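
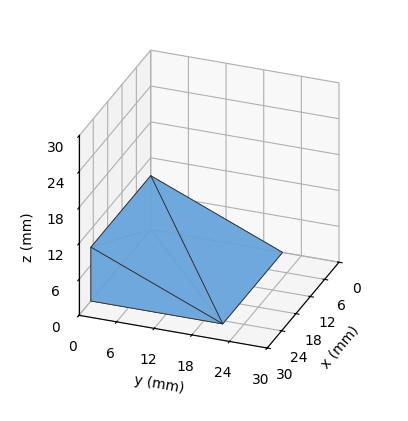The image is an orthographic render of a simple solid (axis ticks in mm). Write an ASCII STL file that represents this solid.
Reading the render: the shape is a wedge (ramp): 25 × 21 mm base, rising to 9 mm along the y=0 edge and sloping linearly to z=0 at y=21 (dimensions read to the nearest mm from the axis ticks). For the STL, each face is triangulated and given an outward normal.

solid part
  facet normal 0.0000 0.0000 -1.0000
    outer loop
      vertex 25.000 21.000 0.000
      vertex 25.000 0.000 0.000
      vertex 0.000 0.000 0.000
    endloop
  endfacet
  facet normal 0.0000 0.0000 -1.0000
    outer loop
      vertex 0.000 21.000 0.000
      vertex 25.000 21.000 0.000
      vertex 0.000 0.000 0.000
    endloop
  endfacet
  facet normal 0.0000 -1.0000 0.0000
    outer loop
      vertex 0.000 0.000 0.000
      vertex 25.000 0.000 0.000
      vertex 25.000 0.000 9.000
    endloop
  endfacet
  facet normal 0.0000 -1.0000 0.0000
    outer loop
      vertex 0.000 0.000 0.000
      vertex 25.000 0.000 9.000
      vertex 0.000 0.000 9.000
    endloop
  endfacet
  facet normal 0.0000 0.3939 0.9191
    outer loop
      vertex 0.000 0.000 9.000
      vertex 25.000 0.000 9.000
      vertex 25.000 21.000 0.000
    endloop
  endfacet
  facet normal 0.0000 0.3939 0.9191
    outer loop
      vertex 0.000 0.000 9.000
      vertex 25.000 21.000 0.000
      vertex 0.000 21.000 0.000
    endloop
  endfacet
  facet normal -1.0000 0.0000 0.0000
    outer loop
      vertex 0.000 0.000 9.000
      vertex 0.000 21.000 0.000
      vertex 0.000 0.000 0.000
    endloop
  endfacet
  facet normal 1.0000 0.0000 0.0000
    outer loop
      vertex 25.000 0.000 0.000
      vertex 25.000 21.000 0.000
      vertex 25.000 0.000 9.000
    endloop
  endfacet
endsolid part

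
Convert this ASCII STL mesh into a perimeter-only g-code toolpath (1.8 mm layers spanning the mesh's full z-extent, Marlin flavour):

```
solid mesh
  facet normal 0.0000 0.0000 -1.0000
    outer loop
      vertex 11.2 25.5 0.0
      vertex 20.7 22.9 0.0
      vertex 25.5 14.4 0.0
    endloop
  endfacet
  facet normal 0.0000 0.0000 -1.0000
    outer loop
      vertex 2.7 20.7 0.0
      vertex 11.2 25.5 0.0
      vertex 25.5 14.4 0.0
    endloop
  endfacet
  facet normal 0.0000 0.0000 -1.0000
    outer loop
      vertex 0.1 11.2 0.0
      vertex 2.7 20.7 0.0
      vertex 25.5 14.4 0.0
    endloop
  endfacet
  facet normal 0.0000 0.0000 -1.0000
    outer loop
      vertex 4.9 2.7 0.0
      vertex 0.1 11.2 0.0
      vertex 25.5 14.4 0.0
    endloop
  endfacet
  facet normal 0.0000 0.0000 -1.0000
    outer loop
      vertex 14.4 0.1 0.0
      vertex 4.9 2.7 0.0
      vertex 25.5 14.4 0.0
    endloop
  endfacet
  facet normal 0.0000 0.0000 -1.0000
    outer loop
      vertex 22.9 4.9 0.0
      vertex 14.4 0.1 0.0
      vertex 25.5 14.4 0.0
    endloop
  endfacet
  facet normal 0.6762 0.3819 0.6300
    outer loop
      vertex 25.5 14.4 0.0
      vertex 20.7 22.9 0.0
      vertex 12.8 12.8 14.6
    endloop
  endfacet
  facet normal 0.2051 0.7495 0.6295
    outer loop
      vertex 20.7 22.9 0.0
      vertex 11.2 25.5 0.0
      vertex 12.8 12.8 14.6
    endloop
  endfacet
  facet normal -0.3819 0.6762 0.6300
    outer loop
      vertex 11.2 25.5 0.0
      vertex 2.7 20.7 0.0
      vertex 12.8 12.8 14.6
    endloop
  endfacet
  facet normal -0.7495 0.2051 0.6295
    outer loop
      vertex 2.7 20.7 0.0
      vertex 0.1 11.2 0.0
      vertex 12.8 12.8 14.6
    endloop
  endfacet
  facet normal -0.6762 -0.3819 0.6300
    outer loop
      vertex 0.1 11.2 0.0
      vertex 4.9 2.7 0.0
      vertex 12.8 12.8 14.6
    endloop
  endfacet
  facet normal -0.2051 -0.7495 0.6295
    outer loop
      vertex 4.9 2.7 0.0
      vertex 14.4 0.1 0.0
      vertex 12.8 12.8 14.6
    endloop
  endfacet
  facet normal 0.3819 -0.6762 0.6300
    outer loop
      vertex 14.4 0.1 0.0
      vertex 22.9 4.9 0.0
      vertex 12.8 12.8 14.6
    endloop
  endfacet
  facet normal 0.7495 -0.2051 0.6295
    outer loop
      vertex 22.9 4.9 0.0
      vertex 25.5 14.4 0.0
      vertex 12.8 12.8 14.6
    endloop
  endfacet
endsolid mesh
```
; perimeter-only toolpath
G21 ; units = mm
G90 ; absolute positioning
G28 ; home
; layer 1
G0 Z1.8
G0 X23.9 Y14.2
G1 X19.7 Y21.6
G1 X11.4 Y23.9
G1 X4.0 Y19.7
G1 X1.7 Y11.4
G1 X5.9 Y4.0
G1 X14.2 Y1.7
G1 X21.6 Y5.9
G1 X23.9 Y14.2
; layer 2
G0 Z3.6
G0 X22.3 Y14.0
G1 X18.7 Y20.4
G1 X11.6 Y22.3
G1 X5.2 Y18.7
G1 X3.3 Y11.6
G1 X6.9 Y5.2
G1 X14.0 Y3.3
G1 X20.4 Y6.9
G1 X22.3 Y14.0
; layer 3
G0 Z5.5
G0 X20.7 Y13.8
G1 X17.7 Y19.1
G1 X11.8 Y20.7
G1 X6.5 Y17.7
G1 X4.9 Y11.8
G1 X7.9 Y6.5
G1 X13.8 Y4.9
G1 X19.1 Y7.9
G1 X20.7 Y13.8
; layer 4
G0 Z7.3
G0 X19.1 Y13.6
G1 X16.8 Y17.9
G1 X12.0 Y19.1
G1 X7.8 Y16.8
G1 X6.5 Y12.0
G1 X8.9 Y7.8
G1 X13.6 Y6.5
G1 X17.9 Y8.9
G1 X19.1 Y13.6
; layer 5
G0 Z9.1
G0 X17.6 Y13.4
G1 X15.8 Y16.6
G1 X12.2 Y17.6
G1 X9.0 Y15.8
G1 X8.0 Y12.2
G1 X9.8 Y9.0
G1 X13.4 Y8.0
G1 X16.6 Y9.8
G1 X17.6 Y13.4
; layer 6
G0 Z10.9
G0 X16.0 Y13.2
G1 X14.8 Y15.3
G1 X12.4 Y16.0
G1 X10.3 Y14.8
G1 X9.6 Y12.4
G1 X10.8 Y10.3
G1 X13.2 Y9.6
G1 X15.3 Y10.8
G1 X16.0 Y13.2
; layer 7
G0 Z12.8
G0 X14.4 Y13.0
G1 X13.8 Y14.1
G1 X12.6 Y14.4
G1 X11.5 Y13.8
G1 X11.2 Y12.6
G1 X11.8 Y11.5
G1 X13.0 Y11.2
G1 X14.1 Y11.8
G1 X14.4 Y13.0
M2 ; end

The solid is a regular 8-sided pyramid, base circumscribed radius ≈ 12.8 mm, apex at z ≈ 14.6 mm. Slicing at Δz = 1.8 mm — 8 equal slices spanning the solid's height, so layer i sits at z = i·h/8 — gives 7 non-empty perimeters. Each is a 8-segment closed polygon; G0 lifts to the layer z and rapids to the start vertex, then G1 traces the edges. The cross-section shrinks linearly with z (the slice at the apex is degenerate and omitted).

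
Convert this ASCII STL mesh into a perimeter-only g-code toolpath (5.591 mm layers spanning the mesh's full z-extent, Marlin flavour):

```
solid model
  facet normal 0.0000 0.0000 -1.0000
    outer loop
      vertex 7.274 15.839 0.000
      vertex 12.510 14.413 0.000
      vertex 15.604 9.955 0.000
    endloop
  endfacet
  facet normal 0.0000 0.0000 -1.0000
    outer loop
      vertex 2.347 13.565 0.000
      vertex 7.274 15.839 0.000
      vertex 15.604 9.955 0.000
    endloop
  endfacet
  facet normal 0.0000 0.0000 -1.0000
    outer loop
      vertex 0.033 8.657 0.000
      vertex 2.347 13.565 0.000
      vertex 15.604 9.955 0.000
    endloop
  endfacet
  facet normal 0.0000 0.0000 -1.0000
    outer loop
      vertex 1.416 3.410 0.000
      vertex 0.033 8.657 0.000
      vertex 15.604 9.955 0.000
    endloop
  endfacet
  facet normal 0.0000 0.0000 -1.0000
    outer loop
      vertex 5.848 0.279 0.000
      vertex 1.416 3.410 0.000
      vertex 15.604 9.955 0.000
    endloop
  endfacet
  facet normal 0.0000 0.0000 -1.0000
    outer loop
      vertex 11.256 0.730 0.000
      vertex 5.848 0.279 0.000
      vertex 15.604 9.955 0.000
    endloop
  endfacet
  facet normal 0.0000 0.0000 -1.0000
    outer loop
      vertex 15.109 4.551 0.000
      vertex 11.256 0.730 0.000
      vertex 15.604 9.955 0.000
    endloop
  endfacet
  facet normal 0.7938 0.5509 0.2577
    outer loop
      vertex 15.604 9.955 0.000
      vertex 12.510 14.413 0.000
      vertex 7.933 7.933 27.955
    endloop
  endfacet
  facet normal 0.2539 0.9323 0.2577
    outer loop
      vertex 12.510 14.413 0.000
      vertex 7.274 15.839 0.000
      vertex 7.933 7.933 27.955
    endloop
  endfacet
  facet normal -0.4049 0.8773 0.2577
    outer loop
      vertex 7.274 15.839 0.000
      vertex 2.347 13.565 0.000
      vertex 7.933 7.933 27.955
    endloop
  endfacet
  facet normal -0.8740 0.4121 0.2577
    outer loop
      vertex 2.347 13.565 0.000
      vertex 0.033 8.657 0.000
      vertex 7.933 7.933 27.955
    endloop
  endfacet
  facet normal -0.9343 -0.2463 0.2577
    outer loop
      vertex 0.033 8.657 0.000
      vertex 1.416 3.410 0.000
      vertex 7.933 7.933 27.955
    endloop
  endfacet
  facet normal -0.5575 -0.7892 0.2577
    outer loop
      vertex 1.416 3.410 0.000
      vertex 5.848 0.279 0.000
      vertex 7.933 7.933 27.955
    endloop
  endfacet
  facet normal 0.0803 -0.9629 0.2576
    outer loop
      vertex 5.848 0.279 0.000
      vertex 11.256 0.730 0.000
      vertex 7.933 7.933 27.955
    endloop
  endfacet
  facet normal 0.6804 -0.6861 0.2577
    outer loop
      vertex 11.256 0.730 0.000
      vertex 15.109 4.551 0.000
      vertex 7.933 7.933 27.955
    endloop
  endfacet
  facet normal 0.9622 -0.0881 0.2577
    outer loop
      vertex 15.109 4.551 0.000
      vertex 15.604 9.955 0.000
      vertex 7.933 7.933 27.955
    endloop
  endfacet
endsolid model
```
; perimeter-only toolpath
G21 ; units = mm
G90 ; absolute positioning
G28 ; home
; layer 1
G0 Z5.591
G0 X14.070 Y9.551
G1 X11.595 Y13.117
G1 X7.406 Y14.258
G1 X3.464 Y12.439
G1 X1.613 Y8.512
G1 X2.719 Y4.315
G1 X6.265 Y1.810
G1 X10.591 Y2.171
G1 X13.674 Y5.227
G1 X14.070 Y9.551
; layer 2
G0 Z11.182
G0 X12.536 Y9.146
G1 X10.679 Y11.821
G1 X7.538 Y12.677
G1 X4.581 Y11.312
G1 X3.193 Y8.367
G1 X4.023 Y5.219
G1 X6.682 Y3.341
G1 X9.927 Y3.611
G1 X12.239 Y5.904
G1 X12.536 Y9.146
; layer 3
G0 Z16.773
G0 X11.001 Y8.742
G1 X9.764 Y10.525
G1 X7.669 Y11.095
G1 X5.699 Y10.186
G1 X4.773 Y8.223
G1 X5.326 Y6.124
G1 X7.099 Y4.871
G1 X9.262 Y5.052
G1 X10.803 Y6.580
G1 X11.001 Y8.742
; layer 4
G0 Z22.364
G0 X9.467 Y8.337
G1 X8.848 Y9.229
G1 X7.801 Y9.514
G1 X6.816 Y9.059
G1 X6.353 Y8.078
G1 X6.630 Y7.028
G1 X7.516 Y6.402
G1 X8.598 Y6.492
G1 X9.368 Y7.257
G1 X9.467 Y8.337
M2 ; end

The solid is a regular 9-sided pyramid, base circumscribed radius ≈ 7.93 mm, apex at z ≈ 28 mm. Slicing at Δz = 5.591 mm — 5 equal slices spanning the solid's height, so layer i sits at z = i·h/5 — gives 4 non-empty perimeters. Each is a 9-segment closed polygon; G0 lifts to the layer z and rapids to the start vertex, then G1 traces the edges. The cross-section shrinks linearly with z (the slice at the apex is degenerate and omitted).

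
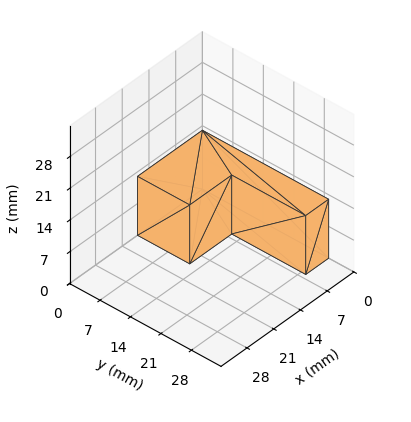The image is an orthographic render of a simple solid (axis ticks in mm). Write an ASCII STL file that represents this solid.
Reading the render: the shape is an L-shaped prism: outer 17 × 29 mm, arm thicknesses ≈ 12 mm (horizontal) and 6 mm (vertical), extruded 13 mm in z (dimensions read to the nearest mm from the axis ticks). For the STL, each face is triangulated and given an outward normal.

solid part
  facet normal 0.0000 0.0000 -1.0000
    outer loop
      vertex 17.00 12.00 0.00
      vertex 17.00 0.00 0.00
      vertex 0.00 0.00 0.00
    endloop
  endfacet
  facet normal 0.0000 0.0000 -1.0000
    outer loop
      vertex 6.00 12.00 0.00
      vertex 17.00 12.00 0.00
      vertex 0.00 0.00 0.00
    endloop
  endfacet
  facet normal 0.0000 0.0000 -1.0000
    outer loop
      vertex 6.00 29.00 0.00
      vertex 6.00 12.00 0.00
      vertex 0.00 0.00 0.00
    endloop
  endfacet
  facet normal 0.0000 0.0000 -1.0000
    outer loop
      vertex 0.00 29.00 0.00
      vertex 6.00 29.00 0.00
      vertex 0.00 0.00 0.00
    endloop
  endfacet
  facet normal 0.0000 0.0000 1.0000
    outer loop
      vertex 0.00 0.00 13.00
      vertex 17.00 0.00 13.00
      vertex 17.00 12.00 13.00
    endloop
  endfacet
  facet normal 0.0000 0.0000 1.0000
    outer loop
      vertex 0.00 0.00 13.00
      vertex 17.00 12.00 13.00
      vertex 6.00 12.00 13.00
    endloop
  endfacet
  facet normal 0.0000 0.0000 1.0000
    outer loop
      vertex 0.00 0.00 13.00
      vertex 6.00 12.00 13.00
      vertex 6.00 29.00 13.00
    endloop
  endfacet
  facet normal 0.0000 0.0000 1.0000
    outer loop
      vertex 0.00 0.00 13.00
      vertex 6.00 29.00 13.00
      vertex 0.00 29.00 13.00
    endloop
  endfacet
  facet normal 0.0000 -1.0000 0.0000
    outer loop
      vertex 0.00 0.00 0.00
      vertex 17.00 0.00 0.00
      vertex 17.00 0.00 13.00
    endloop
  endfacet
  facet normal 0.0000 -1.0000 0.0000
    outer loop
      vertex 0.00 0.00 0.00
      vertex 17.00 0.00 13.00
      vertex 0.00 0.00 13.00
    endloop
  endfacet
  facet normal 1.0000 0.0000 0.0000
    outer loop
      vertex 17.00 0.00 0.00
      vertex 17.00 12.00 0.00
      vertex 17.00 12.00 13.00
    endloop
  endfacet
  facet normal 1.0000 0.0000 0.0000
    outer loop
      vertex 17.00 0.00 0.00
      vertex 17.00 12.00 13.00
      vertex 17.00 0.00 13.00
    endloop
  endfacet
  facet normal 0.0000 1.0000 0.0000
    outer loop
      vertex 17.00 12.00 0.00
      vertex 6.00 12.00 0.00
      vertex 6.00 12.00 13.00
    endloop
  endfacet
  facet normal 0.0000 1.0000 0.0000
    outer loop
      vertex 17.00 12.00 0.00
      vertex 6.00 12.00 13.00
      vertex 17.00 12.00 13.00
    endloop
  endfacet
  facet normal 1.0000 0.0000 0.0000
    outer loop
      vertex 6.00 12.00 0.00
      vertex 6.00 29.00 0.00
      vertex 6.00 29.00 13.00
    endloop
  endfacet
  facet normal 1.0000 0.0000 0.0000
    outer loop
      vertex 6.00 12.00 0.00
      vertex 6.00 29.00 13.00
      vertex 6.00 12.00 13.00
    endloop
  endfacet
  facet normal 0.0000 1.0000 0.0000
    outer loop
      vertex 6.00 29.00 0.00
      vertex 0.00 29.00 0.00
      vertex 0.00 29.00 13.00
    endloop
  endfacet
  facet normal 0.0000 1.0000 0.0000
    outer loop
      vertex 6.00 29.00 0.00
      vertex 0.00 29.00 13.00
      vertex 6.00 29.00 13.00
    endloop
  endfacet
  facet normal -1.0000 0.0000 0.0000
    outer loop
      vertex 0.00 29.00 0.00
      vertex 0.00 0.00 0.00
      vertex 0.00 0.00 13.00
    endloop
  endfacet
  facet normal -1.0000 0.0000 0.0000
    outer loop
      vertex 0.00 29.00 0.00
      vertex 0.00 0.00 13.00
      vertex 0.00 29.00 13.00
    endloop
  endfacet
endsolid part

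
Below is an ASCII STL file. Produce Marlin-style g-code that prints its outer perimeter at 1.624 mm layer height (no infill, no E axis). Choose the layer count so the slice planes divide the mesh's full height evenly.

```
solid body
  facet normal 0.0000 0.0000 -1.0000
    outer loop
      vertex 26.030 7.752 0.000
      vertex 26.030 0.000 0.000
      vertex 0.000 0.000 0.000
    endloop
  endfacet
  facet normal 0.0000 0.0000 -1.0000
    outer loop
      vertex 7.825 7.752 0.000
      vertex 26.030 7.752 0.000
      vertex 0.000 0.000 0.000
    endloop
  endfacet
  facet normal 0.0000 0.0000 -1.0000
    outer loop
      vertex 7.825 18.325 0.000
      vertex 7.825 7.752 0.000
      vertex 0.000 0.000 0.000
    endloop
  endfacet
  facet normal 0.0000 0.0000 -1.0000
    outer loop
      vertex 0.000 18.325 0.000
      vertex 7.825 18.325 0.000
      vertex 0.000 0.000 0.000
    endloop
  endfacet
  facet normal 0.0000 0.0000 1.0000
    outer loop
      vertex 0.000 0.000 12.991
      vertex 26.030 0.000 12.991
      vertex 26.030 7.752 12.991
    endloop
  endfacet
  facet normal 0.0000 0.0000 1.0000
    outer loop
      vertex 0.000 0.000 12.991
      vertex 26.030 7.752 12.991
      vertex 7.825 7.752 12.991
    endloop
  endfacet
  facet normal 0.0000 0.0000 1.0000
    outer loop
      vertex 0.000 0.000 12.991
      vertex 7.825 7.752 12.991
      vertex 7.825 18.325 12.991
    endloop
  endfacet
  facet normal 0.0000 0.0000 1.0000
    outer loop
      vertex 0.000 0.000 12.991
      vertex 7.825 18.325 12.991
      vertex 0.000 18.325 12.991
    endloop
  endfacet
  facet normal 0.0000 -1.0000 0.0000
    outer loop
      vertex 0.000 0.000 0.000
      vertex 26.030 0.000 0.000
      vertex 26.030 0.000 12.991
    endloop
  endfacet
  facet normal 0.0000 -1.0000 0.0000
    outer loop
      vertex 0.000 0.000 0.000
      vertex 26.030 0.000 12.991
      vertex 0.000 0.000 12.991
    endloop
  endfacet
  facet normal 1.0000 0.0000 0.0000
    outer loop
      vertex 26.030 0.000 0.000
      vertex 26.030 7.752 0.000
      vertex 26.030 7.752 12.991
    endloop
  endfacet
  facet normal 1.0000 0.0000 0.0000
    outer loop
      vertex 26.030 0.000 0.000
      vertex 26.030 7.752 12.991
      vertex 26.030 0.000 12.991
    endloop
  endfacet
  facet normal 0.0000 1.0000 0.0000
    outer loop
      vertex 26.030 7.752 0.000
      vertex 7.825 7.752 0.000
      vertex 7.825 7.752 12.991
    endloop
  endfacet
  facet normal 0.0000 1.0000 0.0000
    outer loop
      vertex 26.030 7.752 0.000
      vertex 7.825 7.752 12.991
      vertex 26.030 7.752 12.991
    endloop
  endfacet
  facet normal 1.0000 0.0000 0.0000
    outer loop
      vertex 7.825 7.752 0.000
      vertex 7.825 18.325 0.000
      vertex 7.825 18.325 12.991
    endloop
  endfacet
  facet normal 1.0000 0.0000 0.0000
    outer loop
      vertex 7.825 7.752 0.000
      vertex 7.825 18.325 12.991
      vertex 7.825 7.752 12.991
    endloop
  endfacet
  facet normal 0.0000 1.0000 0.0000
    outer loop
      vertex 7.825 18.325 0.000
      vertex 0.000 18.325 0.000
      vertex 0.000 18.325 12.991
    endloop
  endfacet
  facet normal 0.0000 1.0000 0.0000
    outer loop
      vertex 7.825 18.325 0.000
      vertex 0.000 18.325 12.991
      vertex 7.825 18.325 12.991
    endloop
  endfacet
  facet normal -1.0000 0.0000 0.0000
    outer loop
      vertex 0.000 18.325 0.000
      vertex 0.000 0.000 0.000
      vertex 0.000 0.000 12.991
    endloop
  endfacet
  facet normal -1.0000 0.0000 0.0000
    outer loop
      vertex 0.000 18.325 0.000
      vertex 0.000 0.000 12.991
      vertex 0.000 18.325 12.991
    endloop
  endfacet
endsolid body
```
; perimeter-only toolpath
G21 ; units = mm
G90 ; absolute positioning
G28 ; home
; layer 1
G0 Z1.624
G0 X0.000 Y0.000
G1 X26.030 Y0.000
G1 X26.030 Y7.752
G1 X7.825 Y7.752
G1 X7.825 Y18.325
G1 X0.000 Y18.325
G1 X0.000 Y0.000
; layer 2
G0 Z3.248
G0 X0.000 Y0.000
G1 X26.030 Y0.000
G1 X26.030 Y7.752
G1 X7.825 Y7.752
G1 X7.825 Y18.325
G1 X0.000 Y18.325
G1 X0.000 Y0.000
; layer 3
G0 Z4.872
G0 X0.000 Y0.000
G1 X26.030 Y0.000
G1 X26.030 Y7.752
G1 X7.825 Y7.752
G1 X7.825 Y18.325
G1 X0.000 Y18.325
G1 X0.000 Y0.000
; layer 4
G0 Z6.495
G0 X0.000 Y0.000
G1 X26.030 Y0.000
G1 X26.030 Y7.752
G1 X7.825 Y7.752
G1 X7.825 Y18.325
G1 X0.000 Y18.325
G1 X0.000 Y0.000
; layer 5
G0 Z8.119
G0 X0.000 Y0.000
G1 X26.030 Y0.000
G1 X26.030 Y7.752
G1 X7.825 Y7.752
G1 X7.825 Y18.325
G1 X0.000 Y18.325
G1 X0.000 Y0.000
; layer 6
G0 Z9.743
G0 X0.000 Y0.000
G1 X26.030 Y0.000
G1 X26.030 Y7.752
G1 X7.825 Y7.752
G1 X7.825 Y18.325
G1 X0.000 Y18.325
G1 X0.000 Y0.000
; layer 7
G0 Z11.367
G0 X0.000 Y0.000
G1 X26.030 Y0.000
G1 X26.030 Y7.752
G1 X7.825 Y7.752
G1 X7.825 Y18.325
G1 X0.000 Y18.325
G1 X0.000 Y0.000
; layer 8
G0 Z12.991
G0 X0.000 Y0.000
G1 X26.030 Y0.000
G1 X26.030 Y7.752
G1 X7.825 Y7.752
G1 X7.825 Y18.325
G1 X0.000 Y18.325
G1 X0.000 Y0.000
M2 ; end

The solid is an L-shaped prism: outer 26 × 18.3 mm, arm thicknesses ≈ 7.75 mm (horizontal) and 7.83 mm (vertical), extruded 13 mm in z. Slicing at Δz = 1.624 mm — 8 equal slices spanning the solid's height, so layer i sits at z = i·h/8 — gives 8 non-empty perimeters. Each is a 6-segment closed polygon; G0 lifts to the layer z and rapids to the start vertex, then G1 traces the edges.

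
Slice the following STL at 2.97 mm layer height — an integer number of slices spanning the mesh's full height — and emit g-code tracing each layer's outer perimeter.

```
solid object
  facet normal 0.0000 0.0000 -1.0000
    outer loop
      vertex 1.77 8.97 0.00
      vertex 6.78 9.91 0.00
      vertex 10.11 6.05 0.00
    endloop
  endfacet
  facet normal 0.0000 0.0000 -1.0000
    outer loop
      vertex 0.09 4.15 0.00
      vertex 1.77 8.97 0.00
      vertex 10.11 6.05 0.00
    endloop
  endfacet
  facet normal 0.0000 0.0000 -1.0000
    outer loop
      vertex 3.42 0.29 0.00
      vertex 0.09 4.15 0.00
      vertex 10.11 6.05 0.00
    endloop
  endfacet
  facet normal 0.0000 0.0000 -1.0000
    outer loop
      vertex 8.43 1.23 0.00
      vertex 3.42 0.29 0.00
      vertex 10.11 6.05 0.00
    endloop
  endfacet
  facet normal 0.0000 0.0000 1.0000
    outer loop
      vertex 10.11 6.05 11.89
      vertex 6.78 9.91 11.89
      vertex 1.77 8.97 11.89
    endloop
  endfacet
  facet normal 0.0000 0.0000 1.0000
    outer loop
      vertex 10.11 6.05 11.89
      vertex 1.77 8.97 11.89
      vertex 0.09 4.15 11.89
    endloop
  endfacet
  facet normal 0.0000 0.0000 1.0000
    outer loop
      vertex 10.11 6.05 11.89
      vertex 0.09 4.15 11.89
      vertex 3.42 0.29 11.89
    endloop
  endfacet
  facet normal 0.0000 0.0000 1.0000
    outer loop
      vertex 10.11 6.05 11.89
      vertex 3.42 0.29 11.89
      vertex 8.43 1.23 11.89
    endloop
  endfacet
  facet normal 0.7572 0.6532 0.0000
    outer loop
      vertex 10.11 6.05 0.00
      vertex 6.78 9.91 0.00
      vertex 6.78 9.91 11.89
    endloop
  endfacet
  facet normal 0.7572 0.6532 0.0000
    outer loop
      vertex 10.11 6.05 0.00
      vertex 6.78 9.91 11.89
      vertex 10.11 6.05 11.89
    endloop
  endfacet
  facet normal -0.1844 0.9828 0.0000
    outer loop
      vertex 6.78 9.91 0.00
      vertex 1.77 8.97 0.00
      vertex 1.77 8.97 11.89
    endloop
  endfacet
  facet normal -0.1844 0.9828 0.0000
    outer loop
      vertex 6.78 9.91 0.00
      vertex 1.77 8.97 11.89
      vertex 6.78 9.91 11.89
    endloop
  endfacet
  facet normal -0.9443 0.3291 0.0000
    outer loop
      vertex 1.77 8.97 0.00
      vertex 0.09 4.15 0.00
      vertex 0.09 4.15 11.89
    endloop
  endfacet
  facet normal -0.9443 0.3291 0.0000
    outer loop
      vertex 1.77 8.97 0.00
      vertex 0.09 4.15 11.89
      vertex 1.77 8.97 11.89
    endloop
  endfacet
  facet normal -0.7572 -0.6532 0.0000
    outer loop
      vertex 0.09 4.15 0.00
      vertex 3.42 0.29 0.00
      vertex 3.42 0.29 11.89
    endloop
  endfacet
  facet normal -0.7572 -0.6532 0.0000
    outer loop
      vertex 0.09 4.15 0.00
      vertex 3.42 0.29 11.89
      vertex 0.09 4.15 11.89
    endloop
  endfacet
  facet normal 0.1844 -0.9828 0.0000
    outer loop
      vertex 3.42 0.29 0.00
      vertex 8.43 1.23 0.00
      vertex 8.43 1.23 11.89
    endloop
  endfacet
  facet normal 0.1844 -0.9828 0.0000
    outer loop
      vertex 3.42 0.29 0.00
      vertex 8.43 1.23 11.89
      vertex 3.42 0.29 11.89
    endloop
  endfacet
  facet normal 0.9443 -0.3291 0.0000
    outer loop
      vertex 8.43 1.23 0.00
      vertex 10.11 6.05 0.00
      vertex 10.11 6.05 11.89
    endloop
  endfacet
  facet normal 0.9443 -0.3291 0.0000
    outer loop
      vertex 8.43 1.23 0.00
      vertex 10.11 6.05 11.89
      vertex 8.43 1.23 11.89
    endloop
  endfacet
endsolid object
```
; perimeter-only toolpath
G21 ; units = mm
G90 ; absolute positioning
G28 ; home
; layer 1
G0 Z2.97
G0 X10.11 Y6.05
G1 X6.78 Y9.91
G1 X1.77 Y8.97
G1 X0.09 Y4.15
G1 X3.42 Y0.29
G1 X8.43 Y1.23
G1 X10.11 Y6.05
; layer 2
G0 Z5.95
G0 X10.11 Y6.05
G1 X6.78 Y9.91
G1 X1.77 Y8.97
G1 X0.09 Y4.15
G1 X3.42 Y0.29
G1 X8.43 Y1.23
G1 X10.11 Y6.05
; layer 3
G0 Z8.92
G0 X10.11 Y6.05
G1 X6.78 Y9.91
G1 X1.77 Y8.97
G1 X0.09 Y4.15
G1 X3.42 Y0.29
G1 X8.43 Y1.23
G1 X10.11 Y6.05
; layer 4
G0 Z11.89
G0 X10.11 Y6.05
G1 X6.78 Y9.91
G1 X1.77 Y8.97
G1 X0.09 Y4.15
G1 X3.42 Y0.29
G1 X8.43 Y1.23
G1 X10.11 Y6.05
M2 ; end

The solid is a regular 6-sided prism (a cylinder approximated with 6 flat sides), circumscribed radius ≈ 5.1 mm, height ≈ 11.9 mm. Slicing at Δz = 2.97 mm — 4 equal slices spanning the solid's height, so layer i sits at z = i·h/4 — gives 4 non-empty perimeters. Each is a 6-segment closed polygon; G0 lifts to the layer z and rapids to the start vertex, then G1 traces the edges.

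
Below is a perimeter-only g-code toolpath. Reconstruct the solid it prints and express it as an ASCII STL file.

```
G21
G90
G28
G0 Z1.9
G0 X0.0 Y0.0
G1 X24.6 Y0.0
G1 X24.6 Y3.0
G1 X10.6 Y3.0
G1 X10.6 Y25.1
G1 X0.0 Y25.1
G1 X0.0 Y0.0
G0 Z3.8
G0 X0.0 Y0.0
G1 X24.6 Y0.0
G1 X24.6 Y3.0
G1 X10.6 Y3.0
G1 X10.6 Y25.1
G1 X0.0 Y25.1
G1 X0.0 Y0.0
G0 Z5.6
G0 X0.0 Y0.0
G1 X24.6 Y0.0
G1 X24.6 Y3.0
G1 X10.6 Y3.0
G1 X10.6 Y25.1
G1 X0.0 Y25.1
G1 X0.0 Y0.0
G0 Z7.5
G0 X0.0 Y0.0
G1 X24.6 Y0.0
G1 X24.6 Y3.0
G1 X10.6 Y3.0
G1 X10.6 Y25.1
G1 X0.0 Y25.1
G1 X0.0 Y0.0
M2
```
solid part
  facet normal 0.0000 0.0000 -1.0000
    outer loop
      vertex 24.6 3.0 0.0
      vertex 24.6 0.0 0.0
      vertex 0.0 0.0 0.0
    endloop
  endfacet
  facet normal 0.0000 0.0000 -1.0000
    outer loop
      vertex 10.6 3.0 0.0
      vertex 24.6 3.0 0.0
      vertex 0.0 0.0 0.0
    endloop
  endfacet
  facet normal 0.0000 0.0000 -1.0000
    outer loop
      vertex 10.6 25.1 0.0
      vertex 10.6 3.0 0.0
      vertex 0.0 0.0 0.0
    endloop
  endfacet
  facet normal 0.0000 0.0000 -1.0000
    outer loop
      vertex 0.0 25.1 0.0
      vertex 10.6 25.1 0.0
      vertex 0.0 0.0 0.0
    endloop
  endfacet
  facet normal 0.0000 0.0000 1.0000
    outer loop
      vertex 0.0 0.0 7.5
      vertex 24.6 0.0 7.5
      vertex 24.6 3.0 7.5
    endloop
  endfacet
  facet normal 0.0000 0.0000 1.0000
    outer loop
      vertex 0.0 0.0 7.5
      vertex 24.6 3.0 7.5
      vertex 10.6 3.0 7.5
    endloop
  endfacet
  facet normal 0.0000 0.0000 1.0000
    outer loop
      vertex 0.0 0.0 7.5
      vertex 10.6 3.0 7.5
      vertex 10.6 25.1 7.5
    endloop
  endfacet
  facet normal 0.0000 0.0000 1.0000
    outer loop
      vertex 0.0 0.0 7.5
      vertex 10.6 25.1 7.5
      vertex 0.0 25.1 7.5
    endloop
  endfacet
  facet normal 0.0000 -1.0000 0.0000
    outer loop
      vertex 0.0 0.0 0.0
      vertex 24.6 0.0 0.0
      vertex 24.6 0.0 7.5
    endloop
  endfacet
  facet normal 0.0000 -1.0000 0.0000
    outer loop
      vertex 0.0 0.0 0.0
      vertex 24.6 0.0 7.5
      vertex 0.0 0.0 7.5
    endloop
  endfacet
  facet normal 1.0000 0.0000 0.0000
    outer loop
      vertex 24.6 0.0 0.0
      vertex 24.6 3.0 0.0
      vertex 24.6 3.0 7.5
    endloop
  endfacet
  facet normal 1.0000 0.0000 0.0000
    outer loop
      vertex 24.6 0.0 0.0
      vertex 24.6 3.0 7.5
      vertex 24.6 0.0 7.5
    endloop
  endfacet
  facet normal 0.0000 1.0000 0.0000
    outer loop
      vertex 24.6 3.0 0.0
      vertex 10.6 3.0 0.0
      vertex 10.6 3.0 7.5
    endloop
  endfacet
  facet normal 0.0000 1.0000 0.0000
    outer loop
      vertex 24.6 3.0 0.0
      vertex 10.6 3.0 7.5
      vertex 24.6 3.0 7.5
    endloop
  endfacet
  facet normal 1.0000 0.0000 0.0000
    outer loop
      vertex 10.6 3.0 0.0
      vertex 10.6 25.1 0.0
      vertex 10.6 25.1 7.5
    endloop
  endfacet
  facet normal 1.0000 0.0000 0.0000
    outer loop
      vertex 10.6 3.0 0.0
      vertex 10.6 25.1 7.5
      vertex 10.6 3.0 7.5
    endloop
  endfacet
  facet normal 0.0000 1.0000 0.0000
    outer loop
      vertex 10.6 25.1 0.0
      vertex 0.0 25.1 0.0
      vertex 0.0 25.1 7.5
    endloop
  endfacet
  facet normal 0.0000 1.0000 0.0000
    outer loop
      vertex 10.6 25.1 0.0
      vertex 0.0 25.1 7.5
      vertex 10.6 25.1 7.5
    endloop
  endfacet
  facet normal -1.0000 0.0000 0.0000
    outer loop
      vertex 0.0 25.1 0.0
      vertex 0.0 0.0 0.0
      vertex 0.0 0.0 7.5
    endloop
  endfacet
  facet normal -1.0000 0.0000 0.0000
    outer loop
      vertex 0.0 25.1 0.0
      vertex 0.0 0.0 7.5
      vertex 0.0 25.1 7.5
    endloop
  endfacet
endsolid part

The G0 Z moves step by Δz≈1.9 mm. Every layer's G1 loop is the same polygon, so the solid is a straight extrusion of it from z=0 to z≈7.5. Closing with flat bottom and top caps and triangulating gives 20 facets — an L-shaped prism: outer 24.6 × 25.1 mm, arm thicknesses ≈ 3 mm (horizontal) and 10.6 mm (vertical), extruded 7.5 mm in z.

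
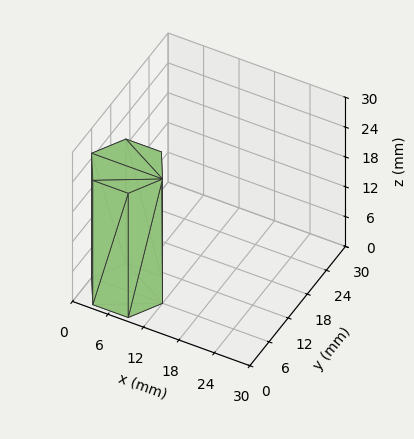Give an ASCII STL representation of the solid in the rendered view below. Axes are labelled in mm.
Reading the render: the shape is a regular 6-sided prism (a cylinder approximated with 6 flat sides), circumscribed radius ≈ 6 mm, height ≈ 25 mm (dimensions read to the nearest mm from the axis ticks). For the STL, each face is triangulated and given an outward normal.

solid part
  facet normal 0.0000 0.0000 -1.0000
    outer loop
      vertex 3.000 11.196 0.000
      vertex 9.000 11.196 0.000
      vertex 12.000 6.000 0.000
    endloop
  endfacet
  facet normal 0.0000 0.0000 -1.0000
    outer loop
      vertex 0.000 6.000 0.000
      vertex 3.000 11.196 0.000
      vertex 12.000 6.000 0.000
    endloop
  endfacet
  facet normal 0.0000 0.0000 -1.0000
    outer loop
      vertex 3.000 0.804 0.000
      vertex 0.000 6.000 0.000
      vertex 12.000 6.000 0.000
    endloop
  endfacet
  facet normal 0.0000 0.0000 -1.0000
    outer loop
      vertex 9.000 0.804 0.000
      vertex 3.000 0.804 0.000
      vertex 12.000 6.000 0.000
    endloop
  endfacet
  facet normal 0.0000 0.0000 1.0000
    outer loop
      vertex 12.000 6.000 25.000
      vertex 9.000 11.196 25.000
      vertex 3.000 11.196 25.000
    endloop
  endfacet
  facet normal 0.0000 0.0000 1.0000
    outer loop
      vertex 12.000 6.000 25.000
      vertex 3.000 11.196 25.000
      vertex 0.000 6.000 25.000
    endloop
  endfacet
  facet normal 0.0000 0.0000 1.0000
    outer loop
      vertex 12.000 6.000 25.000
      vertex 0.000 6.000 25.000
      vertex 3.000 0.804 25.000
    endloop
  endfacet
  facet normal 0.0000 0.0000 1.0000
    outer loop
      vertex 12.000 6.000 25.000
      vertex 3.000 0.804 25.000
      vertex 9.000 0.804 25.000
    endloop
  endfacet
  facet normal 0.8660 0.5000 0.0000
    outer loop
      vertex 12.000 6.000 0.000
      vertex 9.000 11.196 0.000
      vertex 9.000 11.196 25.000
    endloop
  endfacet
  facet normal 0.8660 0.5000 0.0000
    outer loop
      vertex 12.000 6.000 0.000
      vertex 9.000 11.196 25.000
      vertex 12.000 6.000 25.000
    endloop
  endfacet
  facet normal 0.0000 1.0000 0.0000
    outer loop
      vertex 9.000 11.196 0.000
      vertex 3.000 11.196 0.000
      vertex 3.000 11.196 25.000
    endloop
  endfacet
  facet normal 0.0000 1.0000 0.0000
    outer loop
      vertex 9.000 11.196 0.000
      vertex 3.000 11.196 25.000
      vertex 9.000 11.196 25.000
    endloop
  endfacet
  facet normal -0.8660 0.5000 0.0000
    outer loop
      vertex 3.000 11.196 0.000
      vertex 0.000 6.000 0.000
      vertex 0.000 6.000 25.000
    endloop
  endfacet
  facet normal -0.8660 0.5000 0.0000
    outer loop
      vertex 3.000 11.196 0.000
      vertex 0.000 6.000 25.000
      vertex 3.000 11.196 25.000
    endloop
  endfacet
  facet normal -0.8660 -0.5000 0.0000
    outer loop
      vertex 0.000 6.000 0.000
      vertex 3.000 0.804 0.000
      vertex 3.000 0.804 25.000
    endloop
  endfacet
  facet normal -0.8660 -0.5000 0.0000
    outer loop
      vertex 0.000 6.000 0.000
      vertex 3.000 0.804 25.000
      vertex 0.000 6.000 25.000
    endloop
  endfacet
  facet normal 0.0000 -1.0000 0.0000
    outer loop
      vertex 3.000 0.804 0.000
      vertex 9.000 0.804 0.000
      vertex 9.000 0.804 25.000
    endloop
  endfacet
  facet normal 0.0000 -1.0000 0.0000
    outer loop
      vertex 3.000 0.804 0.000
      vertex 9.000 0.804 25.000
      vertex 3.000 0.804 25.000
    endloop
  endfacet
  facet normal 0.8660 -0.5000 0.0000
    outer loop
      vertex 9.000 0.804 0.000
      vertex 12.000 6.000 0.000
      vertex 12.000 6.000 25.000
    endloop
  endfacet
  facet normal 0.8660 -0.5000 0.0000
    outer loop
      vertex 9.000 0.804 0.000
      vertex 12.000 6.000 25.000
      vertex 9.000 0.804 25.000
    endloop
  endfacet
endsolid part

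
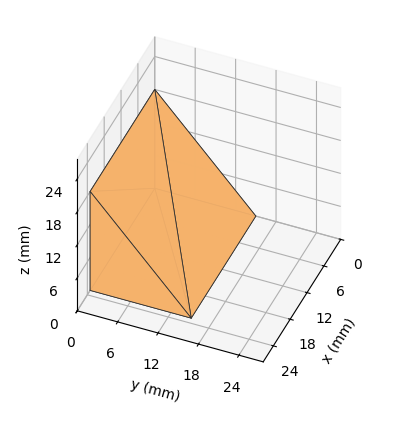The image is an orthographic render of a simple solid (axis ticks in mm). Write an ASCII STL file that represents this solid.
Reading the render: the shape is a wedge (ramp): 23 × 15 mm base, rising to 18 mm along the y=0 edge and sloping linearly to z=0 at y=15 (dimensions read to the nearest mm from the axis ticks). For the STL, each face is triangulated and given an outward normal.

solid part
  facet normal 0.0000 0.0000 -1.0000
    outer loop
      vertex 23.000 15.000 0.000
      vertex 23.000 0.000 0.000
      vertex 0.000 0.000 0.000
    endloop
  endfacet
  facet normal 0.0000 0.0000 -1.0000
    outer loop
      vertex 0.000 15.000 0.000
      vertex 23.000 15.000 0.000
      vertex 0.000 0.000 0.000
    endloop
  endfacet
  facet normal 0.0000 -1.0000 0.0000
    outer loop
      vertex 0.000 0.000 0.000
      vertex 23.000 0.000 0.000
      vertex 23.000 0.000 18.000
    endloop
  endfacet
  facet normal 0.0000 -1.0000 0.0000
    outer loop
      vertex 0.000 0.000 0.000
      vertex 23.000 0.000 18.000
      vertex 0.000 0.000 18.000
    endloop
  endfacet
  facet normal 0.0000 0.7682 0.6402
    outer loop
      vertex 0.000 0.000 18.000
      vertex 23.000 0.000 18.000
      vertex 23.000 15.000 0.000
    endloop
  endfacet
  facet normal 0.0000 0.7682 0.6402
    outer loop
      vertex 0.000 0.000 18.000
      vertex 23.000 15.000 0.000
      vertex 0.000 15.000 0.000
    endloop
  endfacet
  facet normal -1.0000 0.0000 0.0000
    outer loop
      vertex 0.000 0.000 18.000
      vertex 0.000 15.000 0.000
      vertex 0.000 0.000 0.000
    endloop
  endfacet
  facet normal 1.0000 0.0000 0.0000
    outer loop
      vertex 23.000 0.000 0.000
      vertex 23.000 15.000 0.000
      vertex 23.000 0.000 18.000
    endloop
  endfacet
endsolid part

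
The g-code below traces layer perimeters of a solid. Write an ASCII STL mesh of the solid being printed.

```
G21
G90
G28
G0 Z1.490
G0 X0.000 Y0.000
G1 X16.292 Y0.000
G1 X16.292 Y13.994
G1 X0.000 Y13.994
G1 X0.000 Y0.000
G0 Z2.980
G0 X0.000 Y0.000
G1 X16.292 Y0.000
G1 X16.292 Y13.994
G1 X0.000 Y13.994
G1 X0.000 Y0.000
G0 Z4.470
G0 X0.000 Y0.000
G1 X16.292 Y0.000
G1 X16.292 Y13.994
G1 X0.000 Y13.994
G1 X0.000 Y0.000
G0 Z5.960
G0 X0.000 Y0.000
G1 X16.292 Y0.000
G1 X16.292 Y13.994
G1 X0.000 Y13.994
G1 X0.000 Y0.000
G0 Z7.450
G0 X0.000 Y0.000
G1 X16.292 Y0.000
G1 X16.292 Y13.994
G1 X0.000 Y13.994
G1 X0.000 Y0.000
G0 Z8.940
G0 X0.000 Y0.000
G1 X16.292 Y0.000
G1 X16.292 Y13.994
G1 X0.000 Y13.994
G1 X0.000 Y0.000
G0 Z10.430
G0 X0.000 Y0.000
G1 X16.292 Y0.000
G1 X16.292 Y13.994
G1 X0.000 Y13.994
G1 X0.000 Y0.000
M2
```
solid part
  facet normal 0.0000 0.0000 -1.0000
    outer loop
      vertex 16.292 13.994 0.000
      vertex 16.292 0.000 0.000
      vertex 0.000 0.000 0.000
    endloop
  endfacet
  facet normal 0.0000 0.0000 -1.0000
    outer loop
      vertex 0.000 13.994 0.000
      vertex 16.292 13.994 0.000
      vertex 0.000 0.000 0.000
    endloop
  endfacet
  facet normal 0.0000 0.0000 1.0000
    outer loop
      vertex 0.000 0.000 10.430
      vertex 16.292 0.000 10.430
      vertex 16.292 13.994 10.430
    endloop
  endfacet
  facet normal 0.0000 0.0000 1.0000
    outer loop
      vertex 0.000 0.000 10.430
      vertex 16.292 13.994 10.430
      vertex 0.000 13.994 10.430
    endloop
  endfacet
  facet normal 0.0000 -1.0000 0.0000
    outer loop
      vertex 0.000 0.000 0.000
      vertex 16.292 0.000 0.000
      vertex 16.292 0.000 10.430
    endloop
  endfacet
  facet normal 0.0000 -1.0000 0.0000
    outer loop
      vertex 0.000 0.000 0.000
      vertex 16.292 0.000 10.430
      vertex 0.000 0.000 10.430
    endloop
  endfacet
  facet normal 0.0000 1.0000 0.0000
    outer loop
      vertex 16.292 13.994 10.430
      vertex 16.292 13.994 0.000
      vertex 0.000 13.994 0.000
    endloop
  endfacet
  facet normal 0.0000 1.0000 0.0000
    outer loop
      vertex 0.000 13.994 10.430
      vertex 16.292 13.994 10.430
      vertex 0.000 13.994 0.000
    endloop
  endfacet
  facet normal -1.0000 0.0000 0.0000
    outer loop
      vertex 0.000 13.994 10.430
      vertex 0.000 13.994 0.000
      vertex 0.000 0.000 0.000
    endloop
  endfacet
  facet normal -1.0000 0.0000 0.0000
    outer loop
      vertex 0.000 0.000 10.430
      vertex 0.000 13.994 10.430
      vertex 0.000 0.000 0.000
    endloop
  endfacet
  facet normal 1.0000 0.0000 0.0000
    outer loop
      vertex 16.292 0.000 0.000
      vertex 16.292 13.994 0.000
      vertex 16.292 13.994 10.430
    endloop
  endfacet
  facet normal 1.0000 0.0000 0.0000
    outer loop
      vertex 16.292 0.000 0.000
      vertex 16.292 13.994 10.430
      vertex 16.292 0.000 10.430
    endloop
  endfacet
endsolid part

The G0 Z moves step by Δz≈1.490 mm. Every layer's G1 loop is the same polygon, so the solid is a straight extrusion of it from z=0 to z≈10.4. Closing with flat bottom and top caps and triangulating gives 12 facets — a rectangular box, roughly 16.3 × 14 mm footprint and 10.4 mm tall.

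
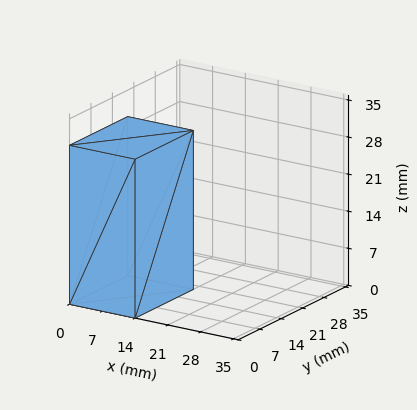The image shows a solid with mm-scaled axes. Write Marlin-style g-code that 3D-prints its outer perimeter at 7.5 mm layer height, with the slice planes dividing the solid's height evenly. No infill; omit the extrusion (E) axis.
Reading the render: the shape is a rectangular box, roughly 14 × 19 mm footprint and 30 mm tall (dimensions read to the nearest mm from the axis ticks). For the g-code, the solid's height is divided into equal slices at the stated Δz and each level perimeter traced with G1 moves after a G0 lift.

; perimeter-only toolpath
G21 ; units = mm
G90 ; absolute positioning
G28 ; home
; layer 1
G0 Z7.5
G0 X0.0 Y0.0
G1 X14.0 Y0.0
G1 X14.0 Y19.0
G1 X0.0 Y19.0
G1 X0.0 Y0.0
; layer 2
G0 Z15.0
G0 X0.0 Y0.0
G1 X14.0 Y0.0
G1 X14.0 Y19.0
G1 X0.0 Y19.0
G1 X0.0 Y0.0
; layer 3
G0 Z22.5
G0 X0.0 Y0.0
G1 X14.0 Y0.0
G1 X14.0 Y19.0
G1 X0.0 Y19.0
G1 X0.0 Y0.0
; layer 4
G0 Z30.0
G0 X0.0 Y0.0
G1 X14.0 Y0.0
G1 X14.0 Y19.0
G1 X0.0 Y19.0
G1 X0.0 Y0.0
M2 ; end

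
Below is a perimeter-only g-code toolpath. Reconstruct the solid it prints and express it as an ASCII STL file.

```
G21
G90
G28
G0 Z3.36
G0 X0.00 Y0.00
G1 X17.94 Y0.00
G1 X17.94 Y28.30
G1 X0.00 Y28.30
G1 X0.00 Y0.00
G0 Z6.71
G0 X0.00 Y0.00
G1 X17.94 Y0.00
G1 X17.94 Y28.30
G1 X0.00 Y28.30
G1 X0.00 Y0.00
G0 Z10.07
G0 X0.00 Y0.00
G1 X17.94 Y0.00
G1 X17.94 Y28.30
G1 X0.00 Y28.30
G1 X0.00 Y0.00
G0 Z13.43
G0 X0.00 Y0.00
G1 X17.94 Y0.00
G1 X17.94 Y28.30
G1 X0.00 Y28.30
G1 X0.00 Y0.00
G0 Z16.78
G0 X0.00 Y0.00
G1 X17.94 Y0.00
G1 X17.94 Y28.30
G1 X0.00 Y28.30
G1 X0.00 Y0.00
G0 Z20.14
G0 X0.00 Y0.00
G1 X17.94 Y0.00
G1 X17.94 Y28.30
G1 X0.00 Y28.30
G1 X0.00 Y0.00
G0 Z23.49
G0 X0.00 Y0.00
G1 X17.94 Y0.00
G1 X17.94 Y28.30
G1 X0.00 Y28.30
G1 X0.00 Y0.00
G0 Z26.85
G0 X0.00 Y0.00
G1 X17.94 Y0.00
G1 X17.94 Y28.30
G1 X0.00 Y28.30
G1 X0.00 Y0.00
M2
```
solid part
  facet normal 0.0000 0.0000 -1.0000
    outer loop
      vertex 17.94 28.30 0.00
      vertex 17.94 0.00 0.00
      vertex 0.00 0.00 0.00
    endloop
  endfacet
  facet normal 0.0000 0.0000 -1.0000
    outer loop
      vertex 0.00 28.30 0.00
      vertex 17.94 28.30 0.00
      vertex 0.00 0.00 0.00
    endloop
  endfacet
  facet normal 0.0000 0.0000 1.0000
    outer loop
      vertex 0.00 0.00 26.85
      vertex 17.94 0.00 26.85
      vertex 17.94 28.30 26.85
    endloop
  endfacet
  facet normal 0.0000 0.0000 1.0000
    outer loop
      vertex 0.00 0.00 26.85
      vertex 17.94 28.30 26.85
      vertex 0.00 28.30 26.85
    endloop
  endfacet
  facet normal 0.0000 -1.0000 0.0000
    outer loop
      vertex 0.00 0.00 0.00
      vertex 17.94 0.00 0.00
      vertex 17.94 0.00 26.85
    endloop
  endfacet
  facet normal 0.0000 -1.0000 0.0000
    outer loop
      vertex 0.00 0.00 0.00
      vertex 17.94 0.00 26.85
      vertex 0.00 0.00 26.85
    endloop
  endfacet
  facet normal 0.0000 1.0000 0.0000
    outer loop
      vertex 17.94 28.30 26.85
      vertex 17.94 28.30 0.00
      vertex 0.00 28.30 0.00
    endloop
  endfacet
  facet normal 0.0000 1.0000 0.0000
    outer loop
      vertex 0.00 28.30 26.85
      vertex 17.94 28.30 26.85
      vertex 0.00 28.30 0.00
    endloop
  endfacet
  facet normal -1.0000 0.0000 0.0000
    outer loop
      vertex 0.00 28.30 26.85
      vertex 0.00 28.30 0.00
      vertex 0.00 0.00 0.00
    endloop
  endfacet
  facet normal -1.0000 0.0000 0.0000
    outer loop
      vertex 0.00 0.00 26.85
      vertex 0.00 28.30 26.85
      vertex 0.00 0.00 0.00
    endloop
  endfacet
  facet normal 1.0000 0.0000 0.0000
    outer loop
      vertex 17.94 0.00 0.00
      vertex 17.94 28.30 0.00
      vertex 17.94 28.30 26.85
    endloop
  endfacet
  facet normal 1.0000 0.0000 0.0000
    outer loop
      vertex 17.94 0.00 0.00
      vertex 17.94 28.30 26.85
      vertex 17.94 0.00 26.85
    endloop
  endfacet
endsolid part

The G0 Z moves step by Δz≈3.36 mm. Every layer's G1 loop is the same polygon, so the solid is a straight extrusion of it from z=0 to z≈26.9. Closing with flat bottom and top caps and triangulating gives 12 facets — a rectangular box, roughly 17.9 × 28.3 mm footprint and 26.9 mm tall.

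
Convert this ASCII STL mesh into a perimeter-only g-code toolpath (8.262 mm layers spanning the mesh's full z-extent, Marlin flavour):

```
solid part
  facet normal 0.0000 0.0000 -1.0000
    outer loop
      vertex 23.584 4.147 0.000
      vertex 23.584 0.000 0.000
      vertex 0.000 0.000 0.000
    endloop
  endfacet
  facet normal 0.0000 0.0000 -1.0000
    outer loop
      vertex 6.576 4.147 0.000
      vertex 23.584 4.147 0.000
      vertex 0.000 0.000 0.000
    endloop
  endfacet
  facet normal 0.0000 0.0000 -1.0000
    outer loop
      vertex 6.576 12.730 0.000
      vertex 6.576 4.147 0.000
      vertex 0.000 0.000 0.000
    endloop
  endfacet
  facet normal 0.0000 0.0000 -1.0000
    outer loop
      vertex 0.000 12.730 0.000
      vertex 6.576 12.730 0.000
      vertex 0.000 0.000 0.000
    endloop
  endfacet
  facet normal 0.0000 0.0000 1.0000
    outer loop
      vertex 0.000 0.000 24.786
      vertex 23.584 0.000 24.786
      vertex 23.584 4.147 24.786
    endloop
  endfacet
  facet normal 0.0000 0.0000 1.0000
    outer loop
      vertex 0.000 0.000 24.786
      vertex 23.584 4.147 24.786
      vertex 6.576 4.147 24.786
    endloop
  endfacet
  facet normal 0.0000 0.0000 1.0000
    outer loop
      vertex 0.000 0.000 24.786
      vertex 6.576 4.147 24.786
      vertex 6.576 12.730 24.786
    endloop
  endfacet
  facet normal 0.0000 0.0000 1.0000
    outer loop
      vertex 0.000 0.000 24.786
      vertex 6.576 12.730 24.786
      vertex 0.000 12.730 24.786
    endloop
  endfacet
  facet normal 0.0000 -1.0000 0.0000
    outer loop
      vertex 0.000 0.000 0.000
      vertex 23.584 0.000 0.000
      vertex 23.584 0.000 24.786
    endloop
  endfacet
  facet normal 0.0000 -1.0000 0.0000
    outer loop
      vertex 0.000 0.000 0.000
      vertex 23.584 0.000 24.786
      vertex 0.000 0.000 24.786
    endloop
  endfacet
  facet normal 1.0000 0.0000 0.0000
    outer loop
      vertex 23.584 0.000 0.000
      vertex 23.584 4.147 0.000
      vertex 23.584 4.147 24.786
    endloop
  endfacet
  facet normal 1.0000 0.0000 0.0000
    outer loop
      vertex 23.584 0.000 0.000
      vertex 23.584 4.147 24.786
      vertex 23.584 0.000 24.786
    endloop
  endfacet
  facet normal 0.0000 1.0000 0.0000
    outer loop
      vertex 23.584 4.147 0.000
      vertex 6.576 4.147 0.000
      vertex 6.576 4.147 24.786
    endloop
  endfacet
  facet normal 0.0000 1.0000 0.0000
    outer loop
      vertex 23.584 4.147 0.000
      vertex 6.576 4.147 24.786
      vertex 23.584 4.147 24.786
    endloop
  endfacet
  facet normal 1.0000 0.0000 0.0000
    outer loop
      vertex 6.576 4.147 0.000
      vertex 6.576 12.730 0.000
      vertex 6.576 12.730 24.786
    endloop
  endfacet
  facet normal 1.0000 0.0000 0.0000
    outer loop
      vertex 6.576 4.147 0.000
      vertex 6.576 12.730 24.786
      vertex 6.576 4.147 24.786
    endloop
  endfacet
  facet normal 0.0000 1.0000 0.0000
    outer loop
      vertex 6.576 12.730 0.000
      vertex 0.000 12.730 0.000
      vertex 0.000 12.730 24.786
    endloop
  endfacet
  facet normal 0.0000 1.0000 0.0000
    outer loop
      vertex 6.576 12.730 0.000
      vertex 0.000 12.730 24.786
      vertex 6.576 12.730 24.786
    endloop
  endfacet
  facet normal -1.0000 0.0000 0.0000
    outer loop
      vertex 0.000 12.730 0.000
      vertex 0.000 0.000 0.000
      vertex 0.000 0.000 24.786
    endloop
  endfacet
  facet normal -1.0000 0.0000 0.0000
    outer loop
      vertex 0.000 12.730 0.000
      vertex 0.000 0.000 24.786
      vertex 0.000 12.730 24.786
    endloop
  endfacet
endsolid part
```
; perimeter-only toolpath
G21 ; units = mm
G90 ; absolute positioning
G28 ; home
; layer 1
G0 Z8.262
G0 X0.000 Y0.000
G1 X23.584 Y0.000
G1 X23.584 Y4.147
G1 X6.576 Y4.147
G1 X6.576 Y12.730
G1 X0.000 Y12.730
G1 X0.000 Y0.000
; layer 2
G0 Z16.524
G0 X0.000 Y0.000
G1 X23.584 Y0.000
G1 X23.584 Y4.147
G1 X6.576 Y4.147
G1 X6.576 Y12.730
G1 X0.000 Y12.730
G1 X0.000 Y0.000
; layer 3
G0 Z24.786
G0 X0.000 Y0.000
G1 X23.584 Y0.000
G1 X23.584 Y4.147
G1 X6.576 Y4.147
G1 X6.576 Y12.730
G1 X0.000 Y12.730
G1 X0.000 Y0.000
M2 ; end

The solid is an L-shaped prism: outer 23.6 × 12.7 mm, arm thicknesses ≈ 4.15 mm (horizontal) and 6.58 mm (vertical), extruded 24.8 mm in z. Slicing at Δz = 8.262 mm — 3 equal slices spanning the solid's height, so layer i sits at z = i·h/3 — gives 3 non-empty perimeters. Each is a 6-segment closed polygon; G0 lifts to the layer z and rapids to the start vertex, then G1 traces the edges.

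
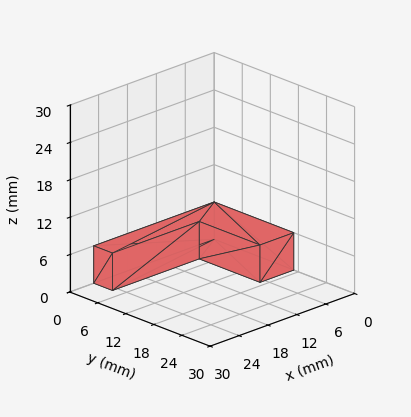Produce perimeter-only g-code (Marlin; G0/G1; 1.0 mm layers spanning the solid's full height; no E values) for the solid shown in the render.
Reading the render: the shape is an L-shaped prism: outer 25 × 17 mm, arm thicknesses ≈ 4 mm (horizontal) and 7 mm (vertical), extruded 6 mm in z (dimensions read to the nearest mm from the axis ticks). For the g-code, the solid's height is divided into equal slices at the stated Δz and each level perimeter traced with G1 moves after a G0 lift.

; perimeter-only toolpath
G21 ; units = mm
G90 ; absolute positioning
G28 ; home
; layer 1
G0 Z1.0
G0 X0.0 Y0.0
G1 X25.0 Y0.0
G1 X25.0 Y4.0
G1 X7.0 Y4.0
G1 X7.0 Y17.0
G1 X0.0 Y17.0
G1 X0.0 Y0.0
; layer 2
G0 Z2.0
G0 X0.0 Y0.0
G1 X25.0 Y0.0
G1 X25.0 Y4.0
G1 X7.0 Y4.0
G1 X7.0 Y17.0
G1 X0.0 Y17.0
G1 X0.0 Y0.0
; layer 3
G0 Z3.0
G0 X0.0 Y0.0
G1 X25.0 Y0.0
G1 X25.0 Y4.0
G1 X7.0 Y4.0
G1 X7.0 Y17.0
G1 X0.0 Y17.0
G1 X0.0 Y0.0
; layer 4
G0 Z4.0
G0 X0.0 Y0.0
G1 X25.0 Y0.0
G1 X25.0 Y4.0
G1 X7.0 Y4.0
G1 X7.0 Y17.0
G1 X0.0 Y17.0
G1 X0.0 Y0.0
; layer 5
G0 Z5.0
G0 X0.0 Y0.0
G1 X25.0 Y0.0
G1 X25.0 Y4.0
G1 X7.0 Y4.0
G1 X7.0 Y17.0
G1 X0.0 Y17.0
G1 X0.0 Y0.0
; layer 6
G0 Z6.0
G0 X0.0 Y0.0
G1 X25.0 Y0.0
G1 X25.0 Y4.0
G1 X7.0 Y4.0
G1 X7.0 Y17.0
G1 X0.0 Y17.0
G1 X0.0 Y0.0
M2 ; end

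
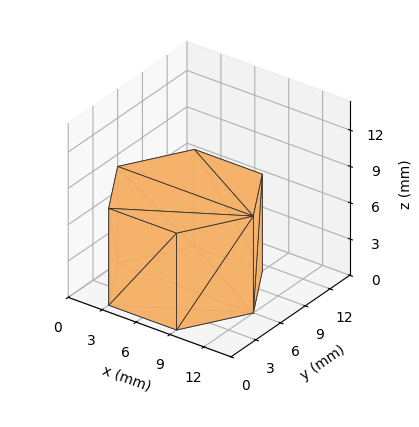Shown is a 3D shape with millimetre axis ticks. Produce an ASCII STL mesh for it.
Reading the render: the shape is a regular 6-sided prism (a cylinder approximated with 6 flat sides), circumscribed radius ≈ 6 mm, height ≈ 8 mm (dimensions read to the nearest mm from the axis ticks). For the STL, each face is triangulated and given an outward normal.

solid part
  facet normal 0.0000 0.0000 -1.0000
    outer loop
      vertex 3.0 11.2 0.0
      vertex 9.0 11.2 0.0
      vertex 12.0 6.0 0.0
    endloop
  endfacet
  facet normal 0.0000 0.0000 -1.0000
    outer loop
      vertex 0.0 6.0 0.0
      vertex 3.0 11.2 0.0
      vertex 12.0 6.0 0.0
    endloop
  endfacet
  facet normal 0.0000 0.0000 -1.0000
    outer loop
      vertex 3.0 0.8 0.0
      vertex 0.0 6.0 0.0
      vertex 12.0 6.0 0.0
    endloop
  endfacet
  facet normal 0.0000 0.0000 -1.0000
    outer loop
      vertex 9.0 0.8 0.0
      vertex 3.0 0.8 0.0
      vertex 12.0 6.0 0.0
    endloop
  endfacet
  facet normal 0.0000 0.0000 1.0000
    outer loop
      vertex 12.0 6.0 8.0
      vertex 9.0 11.2 8.0
      vertex 3.0 11.2 8.0
    endloop
  endfacet
  facet normal 0.0000 0.0000 1.0000
    outer loop
      vertex 12.0 6.0 8.0
      vertex 3.0 11.2 8.0
      vertex 0.0 6.0 8.0
    endloop
  endfacet
  facet normal 0.0000 0.0000 1.0000
    outer loop
      vertex 12.0 6.0 8.0
      vertex 0.0 6.0 8.0
      vertex 3.0 0.8 8.0
    endloop
  endfacet
  facet normal 0.0000 0.0000 1.0000
    outer loop
      vertex 12.0 6.0 8.0
      vertex 3.0 0.8 8.0
      vertex 9.0 0.8 8.0
    endloop
  endfacet
  facet normal 0.8662 0.4997 0.0000
    outer loop
      vertex 12.0 6.0 0.0
      vertex 9.0 11.2 0.0
      vertex 9.0 11.2 8.0
    endloop
  endfacet
  facet normal 0.8662 0.4997 0.0000
    outer loop
      vertex 12.0 6.0 0.0
      vertex 9.0 11.2 8.0
      vertex 12.0 6.0 8.0
    endloop
  endfacet
  facet normal 0.0000 1.0000 0.0000
    outer loop
      vertex 9.0 11.2 0.0
      vertex 3.0 11.2 0.0
      vertex 3.0 11.2 8.0
    endloop
  endfacet
  facet normal 0.0000 1.0000 0.0000
    outer loop
      vertex 9.0 11.2 0.0
      vertex 3.0 11.2 8.0
      vertex 9.0 11.2 8.0
    endloop
  endfacet
  facet normal -0.8662 0.4997 0.0000
    outer loop
      vertex 3.0 11.2 0.0
      vertex 0.0 6.0 0.0
      vertex 0.0 6.0 8.0
    endloop
  endfacet
  facet normal -0.8662 0.4997 0.0000
    outer loop
      vertex 3.0 11.2 0.0
      vertex 0.0 6.0 8.0
      vertex 3.0 11.2 8.0
    endloop
  endfacet
  facet normal -0.8662 -0.4997 0.0000
    outer loop
      vertex 0.0 6.0 0.0
      vertex 3.0 0.8 0.0
      vertex 3.0 0.8 8.0
    endloop
  endfacet
  facet normal -0.8662 -0.4997 0.0000
    outer loop
      vertex 0.0 6.0 0.0
      vertex 3.0 0.8 8.0
      vertex 0.0 6.0 8.0
    endloop
  endfacet
  facet normal 0.0000 -1.0000 0.0000
    outer loop
      vertex 3.0 0.8 0.0
      vertex 9.0 0.8 0.0
      vertex 9.0 0.8 8.0
    endloop
  endfacet
  facet normal 0.0000 -1.0000 0.0000
    outer loop
      vertex 3.0 0.8 0.0
      vertex 9.0 0.8 8.0
      vertex 3.0 0.8 8.0
    endloop
  endfacet
  facet normal 0.8662 -0.4997 0.0000
    outer loop
      vertex 9.0 0.8 0.0
      vertex 12.0 6.0 0.0
      vertex 12.0 6.0 8.0
    endloop
  endfacet
  facet normal 0.8662 -0.4997 0.0000
    outer loop
      vertex 9.0 0.8 0.0
      vertex 12.0 6.0 8.0
      vertex 9.0 0.8 8.0
    endloop
  endfacet
endsolid part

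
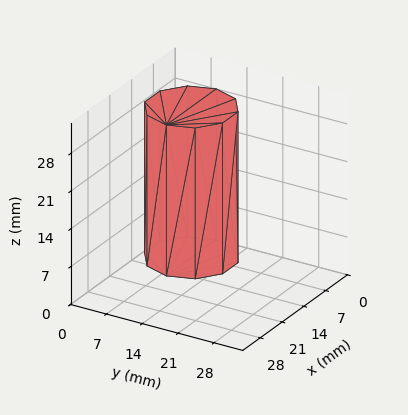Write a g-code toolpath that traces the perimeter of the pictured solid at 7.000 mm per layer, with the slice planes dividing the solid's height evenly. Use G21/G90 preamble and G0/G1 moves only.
Reading the render: the shape is a regular 10-sided prism (a cylinder approximated with 10 flat sides), circumscribed radius ≈ 8 mm, height ≈ 28 mm (dimensions read to the nearest mm from the axis ticks). For the g-code, the solid's height is divided into equal slices at the stated Δz and each level perimeter traced with G1 moves after a G0 lift.

; perimeter-only toolpath
G21 ; units = mm
G90 ; absolute positioning
G28 ; home
; layer 1
G0 Z7.000
G0 X16.000 Y8.000
G1 X14.472 Y12.702
G1 X10.472 Y15.608
G1 X5.528 Y15.608
G1 X1.528 Y12.702
G1 X0.000 Y8.000
G1 X1.528 Y3.298
G1 X5.528 Y0.392
G1 X10.472 Y0.392
G1 X14.472 Y3.298
G1 X16.000 Y8.000
; layer 2
G0 Z14.000
G0 X16.000 Y8.000
G1 X14.472 Y12.702
G1 X10.472 Y15.608
G1 X5.528 Y15.608
G1 X1.528 Y12.702
G1 X0.000 Y8.000
G1 X1.528 Y3.298
G1 X5.528 Y0.392
G1 X10.472 Y0.392
G1 X14.472 Y3.298
G1 X16.000 Y8.000
; layer 3
G0 Z21.000
G0 X16.000 Y8.000
G1 X14.472 Y12.702
G1 X10.472 Y15.608
G1 X5.528 Y15.608
G1 X1.528 Y12.702
G1 X0.000 Y8.000
G1 X1.528 Y3.298
G1 X5.528 Y0.392
G1 X10.472 Y0.392
G1 X14.472 Y3.298
G1 X16.000 Y8.000
; layer 4
G0 Z28.000
G0 X16.000 Y8.000
G1 X14.472 Y12.702
G1 X10.472 Y15.608
G1 X5.528 Y15.608
G1 X1.528 Y12.702
G1 X0.000 Y8.000
G1 X1.528 Y3.298
G1 X5.528 Y0.392
G1 X10.472 Y0.392
G1 X14.472 Y3.298
G1 X16.000 Y8.000
M2 ; end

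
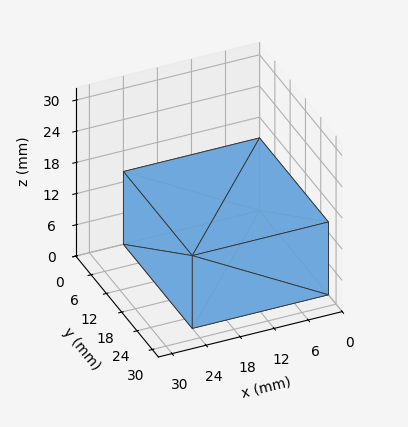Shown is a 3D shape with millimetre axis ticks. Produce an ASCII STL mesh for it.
Reading the render: the shape is a rectangular box, roughly 24 × 27 mm footprint and 14 mm tall (dimensions read to the nearest mm from the axis ticks). For the STL, each face is triangulated and given an outward normal.

solid part
  facet normal 0.0000 0.0000 -1.0000
    outer loop
      vertex 24.0 27.0 0.0
      vertex 24.0 0.0 0.0
      vertex 0.0 0.0 0.0
    endloop
  endfacet
  facet normal 0.0000 0.0000 -1.0000
    outer loop
      vertex 0.0 27.0 0.0
      vertex 24.0 27.0 0.0
      vertex 0.0 0.0 0.0
    endloop
  endfacet
  facet normal 0.0000 0.0000 1.0000
    outer loop
      vertex 0.0 0.0 14.0
      vertex 24.0 0.0 14.0
      vertex 24.0 27.0 14.0
    endloop
  endfacet
  facet normal 0.0000 0.0000 1.0000
    outer loop
      vertex 0.0 0.0 14.0
      vertex 24.0 27.0 14.0
      vertex 0.0 27.0 14.0
    endloop
  endfacet
  facet normal 0.0000 -1.0000 0.0000
    outer loop
      vertex 0.0 0.0 0.0
      vertex 24.0 0.0 0.0
      vertex 24.0 0.0 14.0
    endloop
  endfacet
  facet normal 0.0000 -1.0000 0.0000
    outer loop
      vertex 0.0 0.0 0.0
      vertex 24.0 0.0 14.0
      vertex 0.0 0.0 14.0
    endloop
  endfacet
  facet normal 0.0000 1.0000 0.0000
    outer loop
      vertex 24.0 27.0 14.0
      vertex 24.0 27.0 0.0
      vertex 0.0 27.0 0.0
    endloop
  endfacet
  facet normal 0.0000 1.0000 0.0000
    outer loop
      vertex 0.0 27.0 14.0
      vertex 24.0 27.0 14.0
      vertex 0.0 27.0 0.0
    endloop
  endfacet
  facet normal -1.0000 0.0000 0.0000
    outer loop
      vertex 0.0 27.0 14.0
      vertex 0.0 27.0 0.0
      vertex 0.0 0.0 0.0
    endloop
  endfacet
  facet normal -1.0000 0.0000 0.0000
    outer loop
      vertex 0.0 0.0 14.0
      vertex 0.0 27.0 14.0
      vertex 0.0 0.0 0.0
    endloop
  endfacet
  facet normal 1.0000 0.0000 0.0000
    outer loop
      vertex 24.0 0.0 0.0
      vertex 24.0 27.0 0.0
      vertex 24.0 27.0 14.0
    endloop
  endfacet
  facet normal 1.0000 0.0000 0.0000
    outer loop
      vertex 24.0 0.0 0.0
      vertex 24.0 27.0 14.0
      vertex 24.0 0.0 14.0
    endloop
  endfacet
endsolid part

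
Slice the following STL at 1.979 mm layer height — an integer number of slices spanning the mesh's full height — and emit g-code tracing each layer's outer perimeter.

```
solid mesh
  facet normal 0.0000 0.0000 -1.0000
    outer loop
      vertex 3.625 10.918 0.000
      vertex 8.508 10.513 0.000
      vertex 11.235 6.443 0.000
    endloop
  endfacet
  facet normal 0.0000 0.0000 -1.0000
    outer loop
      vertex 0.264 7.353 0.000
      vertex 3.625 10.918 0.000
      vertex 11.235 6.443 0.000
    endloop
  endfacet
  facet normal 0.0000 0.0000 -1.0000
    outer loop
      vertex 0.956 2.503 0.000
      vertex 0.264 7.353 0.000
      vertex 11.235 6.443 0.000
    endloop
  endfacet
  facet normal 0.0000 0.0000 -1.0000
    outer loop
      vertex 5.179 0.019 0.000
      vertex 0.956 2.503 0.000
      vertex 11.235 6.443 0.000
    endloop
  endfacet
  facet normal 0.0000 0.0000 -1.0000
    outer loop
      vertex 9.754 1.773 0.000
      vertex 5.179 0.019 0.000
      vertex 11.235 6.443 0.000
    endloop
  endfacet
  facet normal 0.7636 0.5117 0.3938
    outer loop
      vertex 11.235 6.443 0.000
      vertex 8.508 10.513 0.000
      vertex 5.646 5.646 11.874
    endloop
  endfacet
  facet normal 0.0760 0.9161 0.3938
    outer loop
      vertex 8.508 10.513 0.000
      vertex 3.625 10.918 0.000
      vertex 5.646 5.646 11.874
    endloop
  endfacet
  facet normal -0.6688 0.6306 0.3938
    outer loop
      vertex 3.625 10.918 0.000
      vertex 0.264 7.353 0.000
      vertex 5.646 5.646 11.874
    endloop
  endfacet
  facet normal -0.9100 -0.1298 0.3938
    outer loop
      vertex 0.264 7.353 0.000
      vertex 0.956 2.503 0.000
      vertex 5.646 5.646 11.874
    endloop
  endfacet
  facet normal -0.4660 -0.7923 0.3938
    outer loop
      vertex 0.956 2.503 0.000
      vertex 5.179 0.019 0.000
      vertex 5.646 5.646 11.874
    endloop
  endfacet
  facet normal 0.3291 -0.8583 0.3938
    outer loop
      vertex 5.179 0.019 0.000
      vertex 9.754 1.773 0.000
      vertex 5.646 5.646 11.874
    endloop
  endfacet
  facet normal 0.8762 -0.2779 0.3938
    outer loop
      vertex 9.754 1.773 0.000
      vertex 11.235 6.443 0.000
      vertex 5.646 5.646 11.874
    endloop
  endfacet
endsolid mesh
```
; perimeter-only toolpath
G21 ; units = mm
G90 ; absolute positioning
G28 ; home
; layer 1
G0 Z1.979
G0 X10.303 Y6.310
G1 X8.031 Y9.702
G1 X3.962 Y10.039
G1 X1.161 Y7.069
G1 X1.738 Y3.027
G1 X5.257 Y0.957
G1 X9.069 Y2.418
G1 X10.303 Y6.310
; layer 2
G0 Z3.958
G0 X9.372 Y6.177
G1 X7.554 Y8.891
G1 X4.299 Y9.161
G1 X2.058 Y6.784
G1 X2.519 Y3.551
G1 X5.335 Y1.895
G1 X8.385 Y3.064
G1 X9.372 Y6.177
; layer 3
G0 Z5.937
G0 X8.441 Y6.044
G1 X7.077 Y8.079
G1 X4.636 Y8.282
G1 X2.955 Y6.499
G1 X3.301 Y4.075
G1 X5.412 Y2.833
G1 X7.700 Y3.709
G1 X8.441 Y6.044
; layer 4
G0 Z7.916
G0 X7.509 Y5.912
G1 X6.600 Y7.268
G1 X4.972 Y7.403
G1 X3.852 Y6.215
G1 X4.083 Y4.598
G1 X5.490 Y3.770
G1 X7.015 Y4.355
G1 X7.509 Y5.912
; layer 5
G0 Z9.895
G0 X6.577 Y5.779
G1 X6.123 Y6.457
G1 X5.309 Y6.525
G1 X4.749 Y5.930
G1 X4.864 Y5.122
G1 X5.568 Y4.708
G1 X6.331 Y5.000
G1 X6.577 Y5.779
M2 ; end

The solid is a regular 7-sided pyramid, base circumscribed radius ≈ 5.65 mm, apex at z ≈ 11.9 mm. Slicing at Δz = 1.979 mm — 6 equal slices spanning the solid's height, so layer i sits at z = i·h/6 — gives 5 non-empty perimeters. Each is a 7-segment closed polygon; G0 lifts to the layer z and rapids to the start vertex, then G1 traces the edges. The cross-section shrinks linearly with z (the slice at the apex is degenerate and omitted).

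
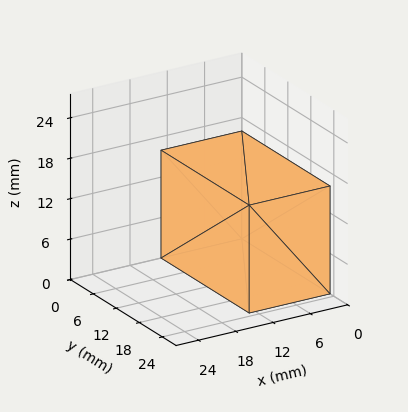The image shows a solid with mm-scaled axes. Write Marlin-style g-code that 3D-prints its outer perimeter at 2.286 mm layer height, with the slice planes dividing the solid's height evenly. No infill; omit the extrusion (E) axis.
Reading the render: the shape is a rectangular box, roughly 13 × 23 mm footprint and 16 mm tall (dimensions read to the nearest mm from the axis ticks). For the g-code, the solid's height is divided into equal slices at the stated Δz and each level perimeter traced with G1 moves after a G0 lift.

; perimeter-only toolpath
G21 ; units = mm
G90 ; absolute positioning
G28 ; home
; layer 1
G0 Z2.286
G0 X0.000 Y0.000
G1 X13.000 Y0.000
G1 X13.000 Y23.000
G1 X0.000 Y23.000
G1 X0.000 Y0.000
; layer 2
G0 Z4.571
G0 X0.000 Y0.000
G1 X13.000 Y0.000
G1 X13.000 Y23.000
G1 X0.000 Y23.000
G1 X0.000 Y0.000
; layer 3
G0 Z6.857
G0 X0.000 Y0.000
G1 X13.000 Y0.000
G1 X13.000 Y23.000
G1 X0.000 Y23.000
G1 X0.000 Y0.000
; layer 4
G0 Z9.143
G0 X0.000 Y0.000
G1 X13.000 Y0.000
G1 X13.000 Y23.000
G1 X0.000 Y23.000
G1 X0.000 Y0.000
; layer 5
G0 Z11.429
G0 X0.000 Y0.000
G1 X13.000 Y0.000
G1 X13.000 Y23.000
G1 X0.000 Y23.000
G1 X0.000 Y0.000
; layer 6
G0 Z13.714
G0 X0.000 Y0.000
G1 X13.000 Y0.000
G1 X13.000 Y23.000
G1 X0.000 Y23.000
G1 X0.000 Y0.000
; layer 7
G0 Z16.000
G0 X0.000 Y0.000
G1 X13.000 Y0.000
G1 X13.000 Y23.000
G1 X0.000 Y23.000
G1 X0.000 Y0.000
M2 ; end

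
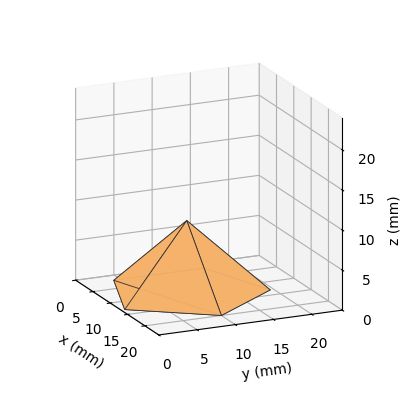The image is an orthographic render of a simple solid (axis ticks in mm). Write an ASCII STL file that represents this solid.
Reading the render: the shape is a regular 5-sided pyramid, base circumscribed radius ≈ 10 mm, apex at z ≈ 9 mm (dimensions read to the nearest mm from the axis ticks). For the STL, each face is triangulated and given an outward normal.

solid part
  facet normal 0.0000 0.0000 -1.0000
    outer loop
      vertex 1.910 15.878 0.000
      vertex 13.090 19.511 0.000
      vertex 20.000 10.000 0.000
    endloop
  endfacet
  facet normal 0.0000 0.0000 -1.0000
    outer loop
      vertex 1.910 4.122 0.000
      vertex 1.910 15.878 0.000
      vertex 20.000 10.000 0.000
    endloop
  endfacet
  facet normal 0.0000 0.0000 -1.0000
    outer loop
      vertex 13.090 0.489 0.000
      vertex 1.910 4.122 0.000
      vertex 20.000 10.000 0.000
    endloop
  endfacet
  facet normal 0.6017 0.4371 0.6685
    outer loop
      vertex 20.000 10.000 0.000
      vertex 13.090 19.511 0.000
      vertex 10.000 10.000 9.000
    endloop
  endfacet
  facet normal -0.2298 0.7073 0.6685
    outer loop
      vertex 13.090 19.511 0.000
      vertex 1.910 15.878 0.000
      vertex 10.000 10.000 9.000
    endloop
  endfacet
  facet normal -0.7437 0.0000 0.6685
    outer loop
      vertex 1.910 15.878 0.000
      vertex 1.910 4.122 0.000
      vertex 10.000 10.000 9.000
    endloop
  endfacet
  facet normal -0.2298 -0.7073 0.6685
    outer loop
      vertex 1.910 4.122 0.000
      vertex 13.090 0.489 0.000
      vertex 10.000 10.000 9.000
    endloop
  endfacet
  facet normal 0.6017 -0.4371 0.6685
    outer loop
      vertex 13.090 0.489 0.000
      vertex 20.000 10.000 0.000
      vertex 10.000 10.000 9.000
    endloop
  endfacet
endsolid part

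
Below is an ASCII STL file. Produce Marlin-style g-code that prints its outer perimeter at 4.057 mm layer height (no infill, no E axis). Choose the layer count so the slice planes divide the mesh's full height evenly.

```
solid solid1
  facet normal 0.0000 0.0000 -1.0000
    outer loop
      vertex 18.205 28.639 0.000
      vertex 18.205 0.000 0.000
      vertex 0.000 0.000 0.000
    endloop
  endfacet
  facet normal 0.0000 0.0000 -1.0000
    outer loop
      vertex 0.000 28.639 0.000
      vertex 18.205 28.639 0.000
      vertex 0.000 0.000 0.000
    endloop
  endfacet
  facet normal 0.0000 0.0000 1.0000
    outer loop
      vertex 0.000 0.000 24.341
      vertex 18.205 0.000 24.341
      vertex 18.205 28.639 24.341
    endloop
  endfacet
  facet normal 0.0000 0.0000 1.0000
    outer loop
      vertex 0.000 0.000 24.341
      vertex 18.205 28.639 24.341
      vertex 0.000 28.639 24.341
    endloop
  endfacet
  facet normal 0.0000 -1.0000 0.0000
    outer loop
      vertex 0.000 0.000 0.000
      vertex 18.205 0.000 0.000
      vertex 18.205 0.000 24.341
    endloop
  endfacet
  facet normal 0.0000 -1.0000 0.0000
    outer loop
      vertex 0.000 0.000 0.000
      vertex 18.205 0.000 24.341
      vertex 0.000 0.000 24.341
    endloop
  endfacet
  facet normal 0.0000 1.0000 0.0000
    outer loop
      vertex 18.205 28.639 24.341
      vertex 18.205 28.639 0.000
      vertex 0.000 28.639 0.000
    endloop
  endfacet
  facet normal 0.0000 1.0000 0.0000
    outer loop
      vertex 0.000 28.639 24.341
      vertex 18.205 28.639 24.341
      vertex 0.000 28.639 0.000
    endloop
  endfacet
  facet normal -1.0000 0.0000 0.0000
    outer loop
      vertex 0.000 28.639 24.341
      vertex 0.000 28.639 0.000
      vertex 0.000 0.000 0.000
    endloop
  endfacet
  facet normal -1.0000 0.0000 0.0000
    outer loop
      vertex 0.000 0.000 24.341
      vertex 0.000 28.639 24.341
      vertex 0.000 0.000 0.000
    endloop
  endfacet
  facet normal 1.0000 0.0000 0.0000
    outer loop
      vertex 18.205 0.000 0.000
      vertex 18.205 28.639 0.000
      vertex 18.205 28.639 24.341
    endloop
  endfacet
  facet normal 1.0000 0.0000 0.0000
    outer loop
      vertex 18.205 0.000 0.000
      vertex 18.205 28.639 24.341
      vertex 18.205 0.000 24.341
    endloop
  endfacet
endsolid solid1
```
; perimeter-only toolpath
G21 ; units = mm
G90 ; absolute positioning
G28 ; home
; layer 1
G0 Z4.057
G0 X0.000 Y0.000
G1 X18.205 Y0.000
G1 X18.205 Y28.639
G1 X0.000 Y28.639
G1 X0.000 Y0.000
; layer 2
G0 Z8.114
G0 X0.000 Y0.000
G1 X18.205 Y0.000
G1 X18.205 Y28.639
G1 X0.000 Y28.639
G1 X0.000 Y0.000
; layer 3
G0 Z12.171
G0 X0.000 Y0.000
G1 X18.205 Y0.000
G1 X18.205 Y28.639
G1 X0.000 Y28.639
G1 X0.000 Y0.000
; layer 4
G0 Z16.227
G0 X0.000 Y0.000
G1 X18.205 Y0.000
G1 X18.205 Y28.639
G1 X0.000 Y28.639
G1 X0.000 Y0.000
; layer 5
G0 Z20.284
G0 X0.000 Y0.000
G1 X18.205 Y0.000
G1 X18.205 Y28.639
G1 X0.000 Y28.639
G1 X0.000 Y0.000
; layer 6
G0 Z24.341
G0 X0.000 Y0.000
G1 X18.205 Y0.000
G1 X18.205 Y28.639
G1 X0.000 Y28.639
G1 X0.000 Y0.000
M2 ; end

The solid is a rectangular box, roughly 18.2 × 28.6 mm footprint and 24.3 mm tall. Slicing at Δz = 4.057 mm — 6 equal slices spanning the solid's height, so layer i sits at z = i·h/6 — gives 6 non-empty perimeters. Each is a 4-segment closed polygon; G0 lifts to the layer z and rapids to the start vertex, then G1 traces the edges.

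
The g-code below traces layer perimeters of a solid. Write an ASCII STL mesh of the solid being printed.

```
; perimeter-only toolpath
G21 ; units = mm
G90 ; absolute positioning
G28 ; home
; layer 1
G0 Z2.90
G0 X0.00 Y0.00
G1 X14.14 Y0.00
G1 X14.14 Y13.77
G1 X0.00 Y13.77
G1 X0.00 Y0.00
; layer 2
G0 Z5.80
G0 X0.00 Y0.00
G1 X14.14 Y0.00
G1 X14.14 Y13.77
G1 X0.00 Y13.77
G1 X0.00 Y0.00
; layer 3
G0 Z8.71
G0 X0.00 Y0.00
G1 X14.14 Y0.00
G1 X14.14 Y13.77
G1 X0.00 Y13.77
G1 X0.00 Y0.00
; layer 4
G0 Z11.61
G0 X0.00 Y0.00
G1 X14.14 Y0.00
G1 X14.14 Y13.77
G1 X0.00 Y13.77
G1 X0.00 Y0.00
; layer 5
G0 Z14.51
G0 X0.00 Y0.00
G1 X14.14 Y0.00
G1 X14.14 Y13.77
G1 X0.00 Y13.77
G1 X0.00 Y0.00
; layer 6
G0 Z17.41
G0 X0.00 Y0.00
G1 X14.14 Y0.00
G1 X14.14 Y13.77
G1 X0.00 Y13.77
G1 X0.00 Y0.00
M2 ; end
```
solid part
  facet normal 0.0000 0.0000 -1.0000
    outer loop
      vertex 14.14 13.77 0.00
      vertex 14.14 0.00 0.00
      vertex 0.00 0.00 0.00
    endloop
  endfacet
  facet normal 0.0000 0.0000 -1.0000
    outer loop
      vertex 0.00 13.77 0.00
      vertex 14.14 13.77 0.00
      vertex 0.00 0.00 0.00
    endloop
  endfacet
  facet normal 0.0000 0.0000 1.0000
    outer loop
      vertex 0.00 0.00 17.41
      vertex 14.14 0.00 17.41
      vertex 14.14 13.77 17.41
    endloop
  endfacet
  facet normal 0.0000 0.0000 1.0000
    outer loop
      vertex 0.00 0.00 17.41
      vertex 14.14 13.77 17.41
      vertex 0.00 13.77 17.41
    endloop
  endfacet
  facet normal 0.0000 -1.0000 0.0000
    outer loop
      vertex 0.00 0.00 0.00
      vertex 14.14 0.00 0.00
      vertex 14.14 0.00 17.41
    endloop
  endfacet
  facet normal 0.0000 -1.0000 0.0000
    outer loop
      vertex 0.00 0.00 0.00
      vertex 14.14 0.00 17.41
      vertex 0.00 0.00 17.41
    endloop
  endfacet
  facet normal 0.0000 1.0000 0.0000
    outer loop
      vertex 14.14 13.77 17.41
      vertex 14.14 13.77 0.00
      vertex 0.00 13.77 0.00
    endloop
  endfacet
  facet normal 0.0000 1.0000 0.0000
    outer loop
      vertex 0.00 13.77 17.41
      vertex 14.14 13.77 17.41
      vertex 0.00 13.77 0.00
    endloop
  endfacet
  facet normal -1.0000 0.0000 0.0000
    outer loop
      vertex 0.00 13.77 17.41
      vertex 0.00 13.77 0.00
      vertex 0.00 0.00 0.00
    endloop
  endfacet
  facet normal -1.0000 0.0000 0.0000
    outer loop
      vertex 0.00 0.00 17.41
      vertex 0.00 13.77 17.41
      vertex 0.00 0.00 0.00
    endloop
  endfacet
  facet normal 1.0000 0.0000 0.0000
    outer loop
      vertex 14.14 0.00 0.00
      vertex 14.14 13.77 0.00
      vertex 14.14 13.77 17.41
    endloop
  endfacet
  facet normal 1.0000 0.0000 0.0000
    outer loop
      vertex 14.14 0.00 0.00
      vertex 14.14 13.77 17.41
      vertex 14.14 0.00 17.41
    endloop
  endfacet
endsolid part

The G0 Z moves step by Δz≈2.90 mm. Every layer's G1 loop is the same polygon, so the solid is a straight extrusion of it from z=0 to z≈17.4. Closing with flat bottom and top caps and triangulating gives 12 facets — a rectangular box, roughly 14.1 × 13.8 mm footprint and 17.4 mm tall.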